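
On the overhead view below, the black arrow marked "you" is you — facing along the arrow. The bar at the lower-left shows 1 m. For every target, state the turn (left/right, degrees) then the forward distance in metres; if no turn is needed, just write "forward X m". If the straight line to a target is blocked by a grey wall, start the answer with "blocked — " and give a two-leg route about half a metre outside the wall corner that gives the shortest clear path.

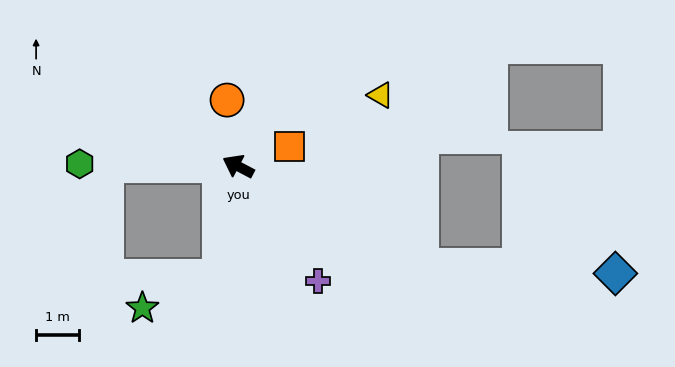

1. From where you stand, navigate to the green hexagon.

turn left 27°, forward 3.7 m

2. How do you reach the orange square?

turn right 132°, forward 1.3 m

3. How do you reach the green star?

blocked — turn left 109°, forward 2.6 m, then turn right 59°, forward 1.9 m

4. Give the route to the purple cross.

turn left 153°, forward 3.2 m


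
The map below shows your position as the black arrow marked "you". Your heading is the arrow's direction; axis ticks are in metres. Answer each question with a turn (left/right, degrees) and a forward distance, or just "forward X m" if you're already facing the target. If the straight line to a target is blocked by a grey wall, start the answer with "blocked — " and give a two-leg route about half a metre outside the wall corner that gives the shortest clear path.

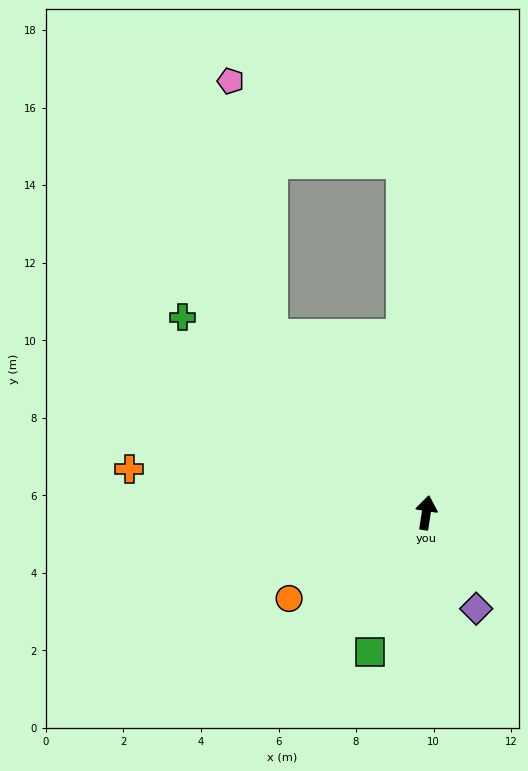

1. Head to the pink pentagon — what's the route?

blocked — turn left 50°, forward 6.1 m, then turn right 32°, forward 6.6 m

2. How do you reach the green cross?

turn left 60°, forward 8.1 m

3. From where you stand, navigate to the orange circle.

turn left 131°, forward 4.2 m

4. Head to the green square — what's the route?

turn left 167°, forward 3.9 m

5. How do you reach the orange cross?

turn left 90°, forward 7.7 m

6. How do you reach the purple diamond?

turn right 144°, forward 2.8 m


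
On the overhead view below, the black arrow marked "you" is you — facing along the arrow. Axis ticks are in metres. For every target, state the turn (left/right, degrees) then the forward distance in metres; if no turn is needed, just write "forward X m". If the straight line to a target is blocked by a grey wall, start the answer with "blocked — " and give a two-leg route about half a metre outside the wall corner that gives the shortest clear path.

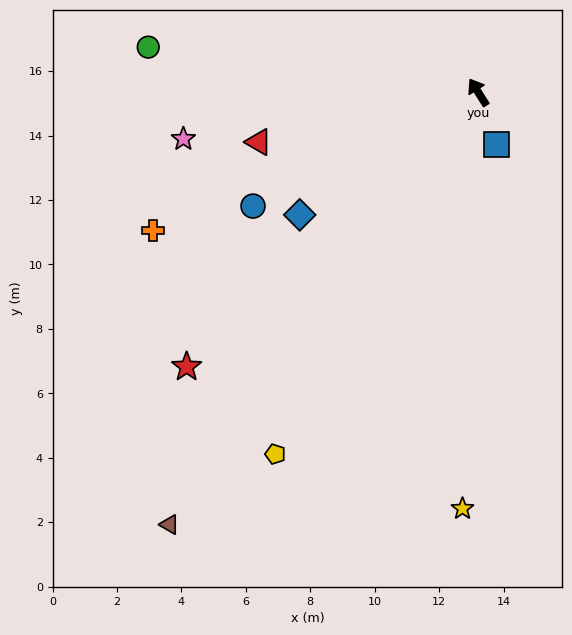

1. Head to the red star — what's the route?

turn left 101°, forward 12.4 m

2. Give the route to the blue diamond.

turn left 92°, forward 6.7 m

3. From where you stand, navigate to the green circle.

turn left 50°, forward 10.3 m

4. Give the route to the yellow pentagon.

turn left 118°, forward 12.9 m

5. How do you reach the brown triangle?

turn left 112°, forward 16.5 m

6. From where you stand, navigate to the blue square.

turn left 167°, forward 1.7 m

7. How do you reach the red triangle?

turn left 71°, forward 7.0 m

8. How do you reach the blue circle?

turn left 85°, forward 7.8 m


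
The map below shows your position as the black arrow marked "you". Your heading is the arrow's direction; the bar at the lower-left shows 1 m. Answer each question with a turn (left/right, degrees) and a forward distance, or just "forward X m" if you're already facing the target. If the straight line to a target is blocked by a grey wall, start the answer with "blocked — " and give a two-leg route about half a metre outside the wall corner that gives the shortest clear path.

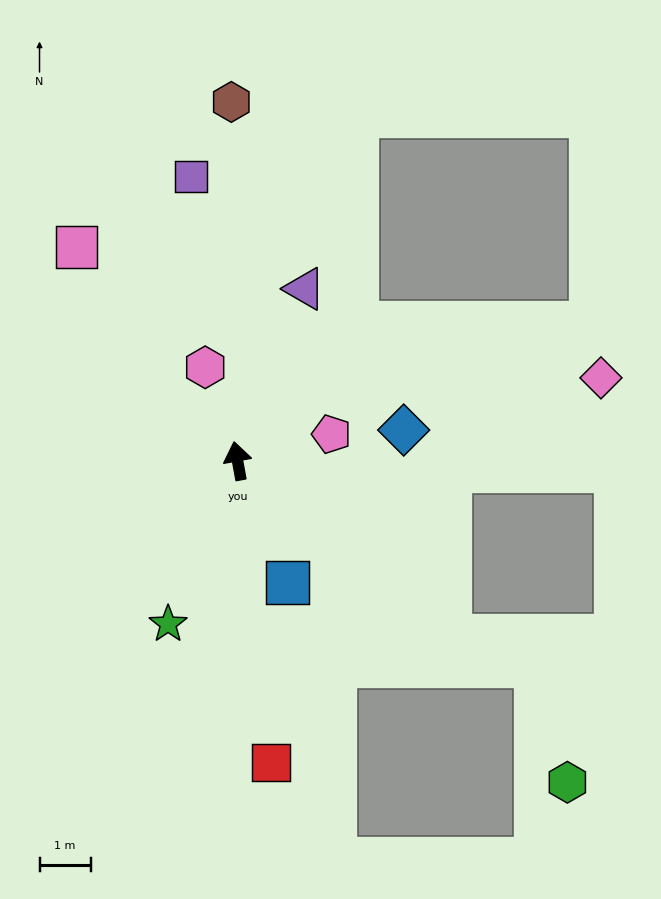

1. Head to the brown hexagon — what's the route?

turn right 9°, forward 7.0 m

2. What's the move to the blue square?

turn right 168°, forward 2.6 m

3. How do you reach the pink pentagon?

turn right 85°, forward 1.9 m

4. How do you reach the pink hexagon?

turn left 9°, forward 1.9 m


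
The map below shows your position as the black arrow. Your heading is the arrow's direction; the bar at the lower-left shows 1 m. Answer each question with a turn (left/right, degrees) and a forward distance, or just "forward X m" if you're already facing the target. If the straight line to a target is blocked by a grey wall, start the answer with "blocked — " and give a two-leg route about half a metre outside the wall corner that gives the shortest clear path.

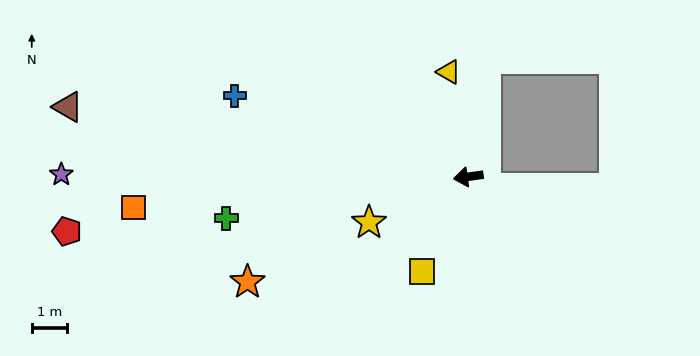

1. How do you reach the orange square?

turn right 3°, forward 9.5 m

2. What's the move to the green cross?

forward 6.9 m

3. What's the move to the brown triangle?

turn right 18°, forward 11.4 m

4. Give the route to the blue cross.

turn right 27°, forward 7.0 m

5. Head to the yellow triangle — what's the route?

turn right 87°, forward 3.0 m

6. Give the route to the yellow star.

turn left 17°, forward 3.1 m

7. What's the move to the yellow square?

turn left 56°, forward 3.0 m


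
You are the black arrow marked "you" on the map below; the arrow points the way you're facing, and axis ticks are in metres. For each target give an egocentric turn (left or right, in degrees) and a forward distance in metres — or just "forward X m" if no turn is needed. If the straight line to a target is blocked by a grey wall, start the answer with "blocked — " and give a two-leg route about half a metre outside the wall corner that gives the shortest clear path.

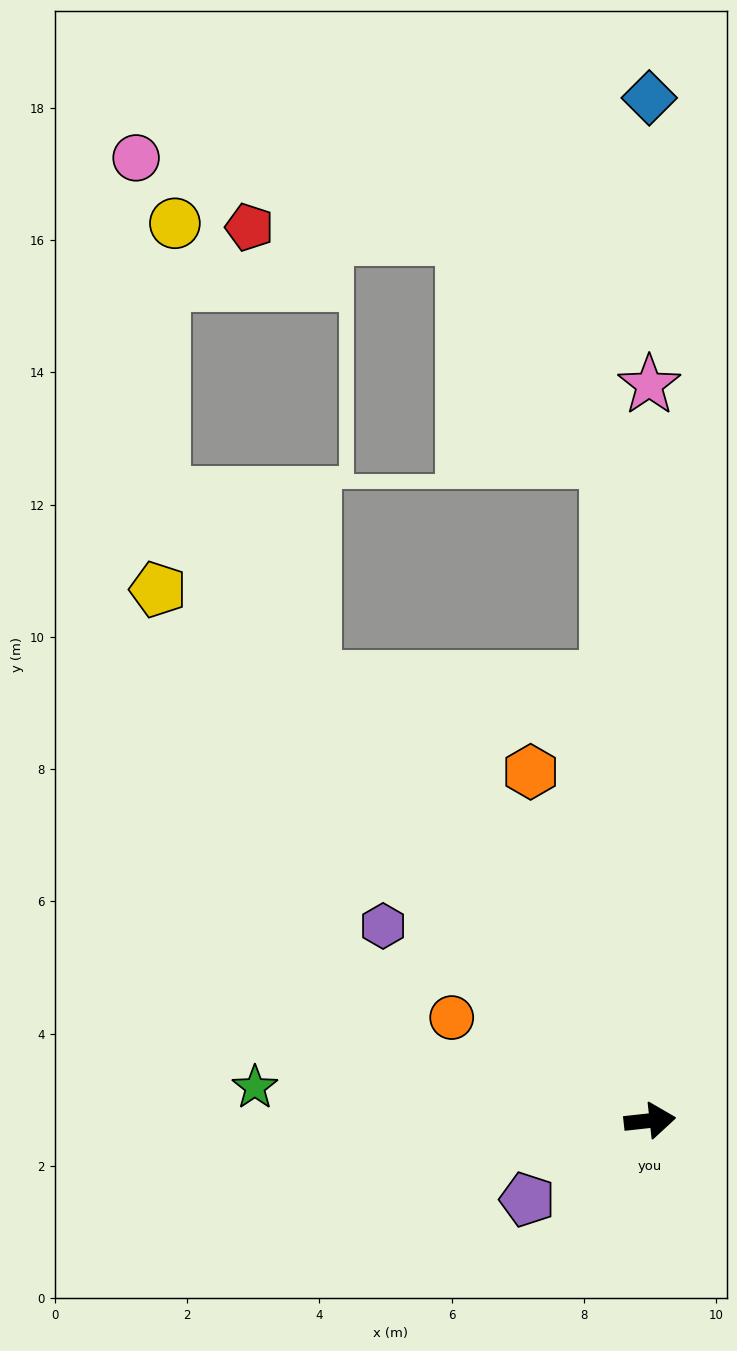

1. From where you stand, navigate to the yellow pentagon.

turn left 127°, forward 10.9 m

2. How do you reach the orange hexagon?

turn left 103°, forward 5.6 m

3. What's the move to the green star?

turn left 169°, forward 6.0 m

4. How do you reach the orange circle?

turn left 146°, forward 3.4 m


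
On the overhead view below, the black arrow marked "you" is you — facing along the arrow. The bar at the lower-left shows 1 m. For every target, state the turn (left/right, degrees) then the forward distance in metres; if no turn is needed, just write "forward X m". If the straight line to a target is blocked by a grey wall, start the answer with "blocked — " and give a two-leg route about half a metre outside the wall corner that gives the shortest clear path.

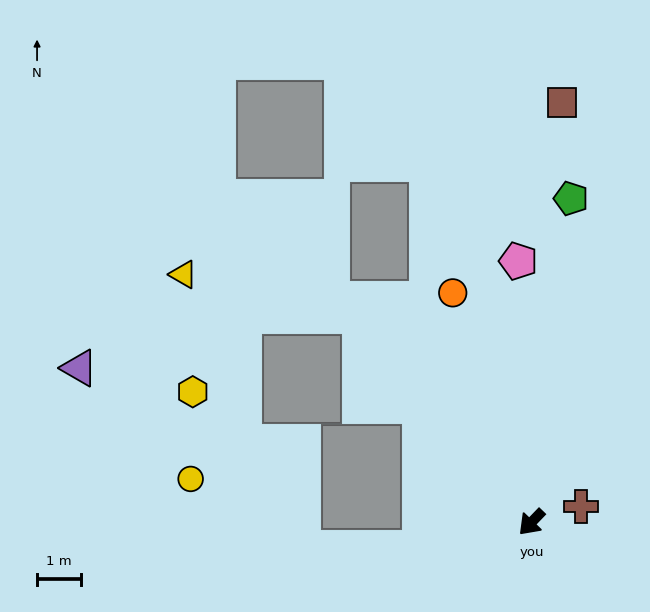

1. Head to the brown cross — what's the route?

turn left 152°, forward 1.2 m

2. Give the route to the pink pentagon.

turn right 133°, forward 5.9 m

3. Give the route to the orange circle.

turn right 117°, forward 5.5 m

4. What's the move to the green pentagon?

turn right 143°, forward 7.4 m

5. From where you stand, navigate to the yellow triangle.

blocked — turn right 97°, forward 6.1 m, then turn left 38°, forward 4.1 m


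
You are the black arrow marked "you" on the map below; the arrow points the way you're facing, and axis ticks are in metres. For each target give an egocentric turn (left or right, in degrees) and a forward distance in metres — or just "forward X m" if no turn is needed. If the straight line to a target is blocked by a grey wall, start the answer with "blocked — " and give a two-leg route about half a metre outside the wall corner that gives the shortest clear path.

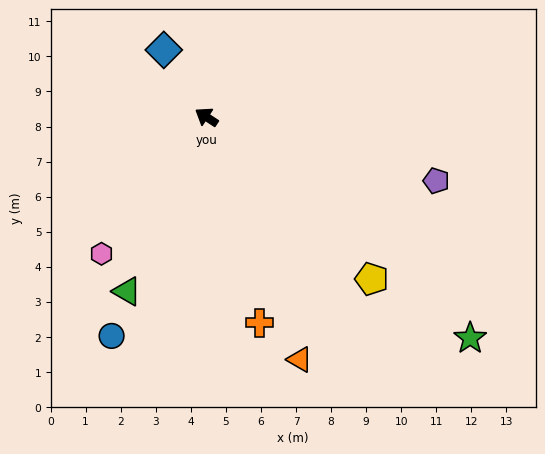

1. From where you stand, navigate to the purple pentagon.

turn right 162°, forward 6.8 m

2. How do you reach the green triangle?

turn left 99°, forward 5.5 m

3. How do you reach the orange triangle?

turn left 144°, forward 7.4 m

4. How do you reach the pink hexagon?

turn left 86°, forward 4.9 m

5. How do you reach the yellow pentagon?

turn left 169°, forward 6.6 m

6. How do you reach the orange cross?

turn left 138°, forward 6.1 m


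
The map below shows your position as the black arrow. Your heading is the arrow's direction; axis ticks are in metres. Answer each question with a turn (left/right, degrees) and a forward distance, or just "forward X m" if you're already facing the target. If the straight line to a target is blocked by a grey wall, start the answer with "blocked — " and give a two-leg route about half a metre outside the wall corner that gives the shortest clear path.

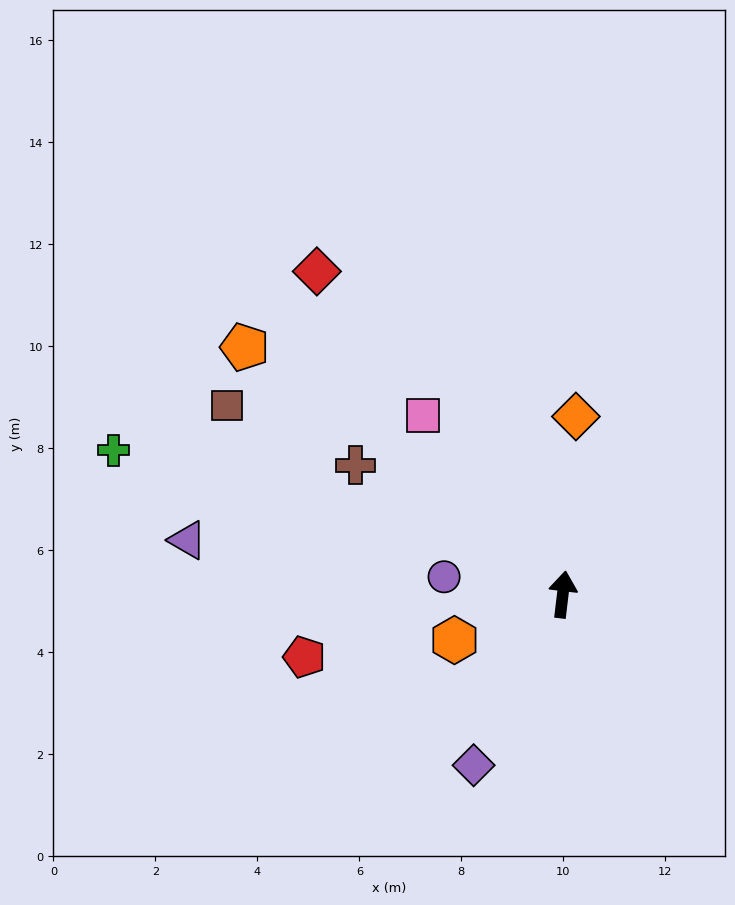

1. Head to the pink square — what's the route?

turn left 45°, forward 4.5 m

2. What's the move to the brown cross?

turn left 65°, forward 4.8 m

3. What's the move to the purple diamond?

turn left 159°, forward 3.8 m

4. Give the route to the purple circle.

turn left 88°, forward 2.4 m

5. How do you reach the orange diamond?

turn left 3°, forward 3.5 m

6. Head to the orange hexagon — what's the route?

turn left 120°, forward 2.3 m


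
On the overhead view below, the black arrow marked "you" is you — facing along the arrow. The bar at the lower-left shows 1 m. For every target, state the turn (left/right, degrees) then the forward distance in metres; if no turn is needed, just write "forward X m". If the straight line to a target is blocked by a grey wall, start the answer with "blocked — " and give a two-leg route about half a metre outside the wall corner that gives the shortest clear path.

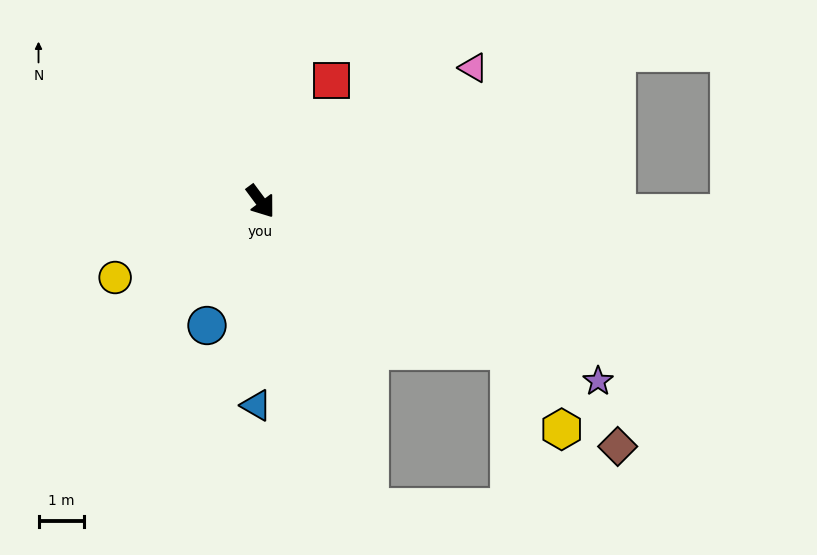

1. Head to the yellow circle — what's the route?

turn right 99°, forward 3.6 m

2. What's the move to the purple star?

turn left 25°, forward 8.4 m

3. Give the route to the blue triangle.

turn right 38°, forward 4.5 m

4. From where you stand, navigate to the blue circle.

turn right 60°, forward 3.0 m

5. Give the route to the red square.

turn left 113°, forward 3.1 m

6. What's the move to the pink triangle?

turn left 86°, forward 5.5 m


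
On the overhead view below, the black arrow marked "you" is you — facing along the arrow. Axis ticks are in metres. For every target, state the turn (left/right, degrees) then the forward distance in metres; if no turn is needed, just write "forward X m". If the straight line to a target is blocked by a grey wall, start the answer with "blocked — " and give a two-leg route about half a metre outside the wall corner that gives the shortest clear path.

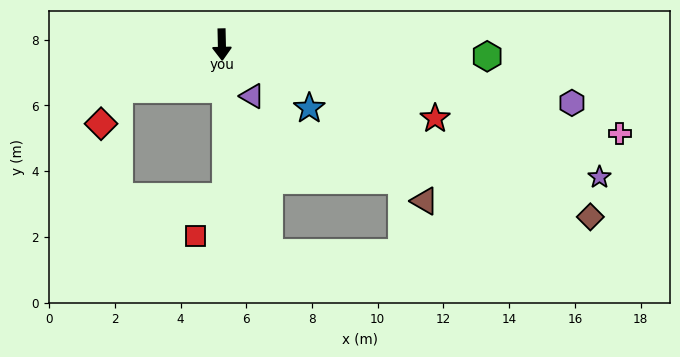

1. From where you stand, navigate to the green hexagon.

turn left 86°, forward 8.1 m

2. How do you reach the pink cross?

turn left 76°, forward 12.4 m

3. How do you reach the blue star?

turn left 53°, forward 3.3 m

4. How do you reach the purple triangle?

turn left 29°, forward 1.8 m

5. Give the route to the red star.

turn left 70°, forward 6.9 m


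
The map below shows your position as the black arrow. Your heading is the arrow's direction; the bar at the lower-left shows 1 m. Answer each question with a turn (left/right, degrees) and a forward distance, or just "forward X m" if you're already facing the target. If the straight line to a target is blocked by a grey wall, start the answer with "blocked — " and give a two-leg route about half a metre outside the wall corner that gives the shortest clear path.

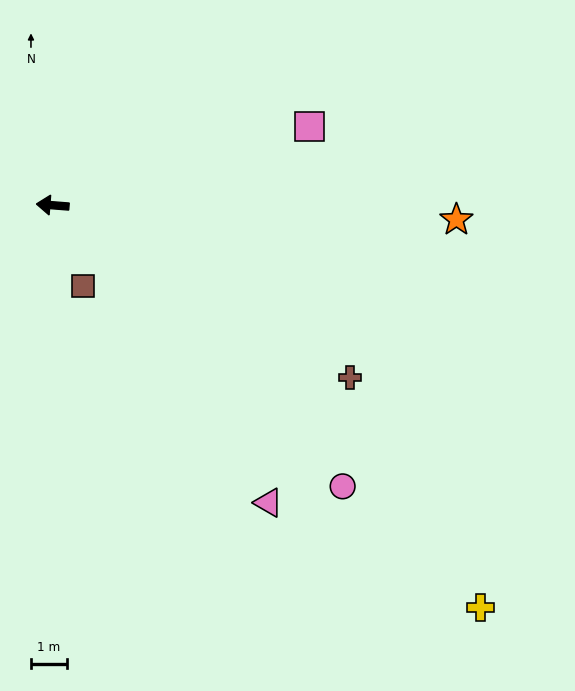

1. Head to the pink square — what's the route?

turn right 158°, forward 7.6 m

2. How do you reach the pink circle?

turn left 140°, forward 11.4 m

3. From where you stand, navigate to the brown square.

turn left 115°, forward 2.4 m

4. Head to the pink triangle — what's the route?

turn left 130°, forward 10.3 m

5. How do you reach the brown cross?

turn left 154°, forward 9.7 m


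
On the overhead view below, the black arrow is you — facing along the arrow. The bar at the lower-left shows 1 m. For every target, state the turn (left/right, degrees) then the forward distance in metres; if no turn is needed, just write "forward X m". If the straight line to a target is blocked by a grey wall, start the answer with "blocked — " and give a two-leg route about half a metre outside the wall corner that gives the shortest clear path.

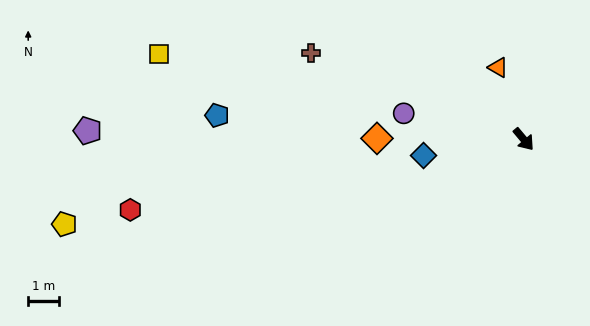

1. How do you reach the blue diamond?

turn right 121°, forward 3.3 m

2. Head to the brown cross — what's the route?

turn right 152°, forward 7.4 m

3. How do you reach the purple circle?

turn right 142°, forward 4.0 m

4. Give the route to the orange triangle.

turn left 160°, forward 2.5 m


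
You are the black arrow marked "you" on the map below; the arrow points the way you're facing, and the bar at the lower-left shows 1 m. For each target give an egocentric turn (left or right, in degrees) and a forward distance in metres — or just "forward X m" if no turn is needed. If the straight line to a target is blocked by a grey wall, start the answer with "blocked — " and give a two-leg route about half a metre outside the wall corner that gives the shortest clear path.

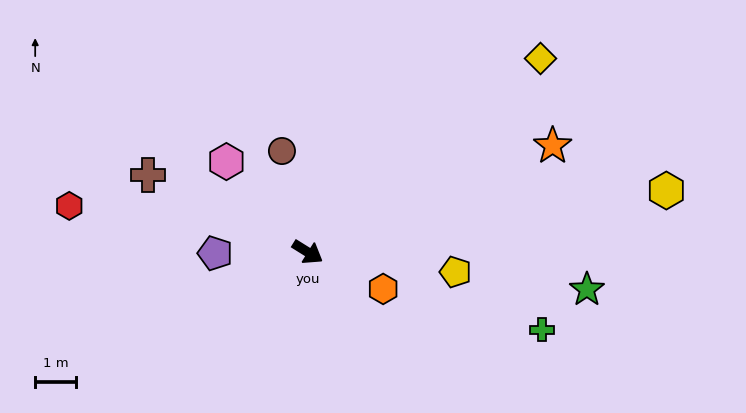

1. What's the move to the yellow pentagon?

turn left 24°, forward 3.6 m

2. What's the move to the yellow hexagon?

turn left 42°, forward 8.9 m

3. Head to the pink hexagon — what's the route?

turn left 164°, forward 3.0 m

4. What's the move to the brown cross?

turn right 174°, forward 4.3 m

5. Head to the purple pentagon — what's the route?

turn right 147°, forward 2.3 m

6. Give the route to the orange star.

turn left 55°, forward 6.5 m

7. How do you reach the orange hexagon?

turn left 6°, forward 2.0 m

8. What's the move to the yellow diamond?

turn left 72°, forward 7.4 m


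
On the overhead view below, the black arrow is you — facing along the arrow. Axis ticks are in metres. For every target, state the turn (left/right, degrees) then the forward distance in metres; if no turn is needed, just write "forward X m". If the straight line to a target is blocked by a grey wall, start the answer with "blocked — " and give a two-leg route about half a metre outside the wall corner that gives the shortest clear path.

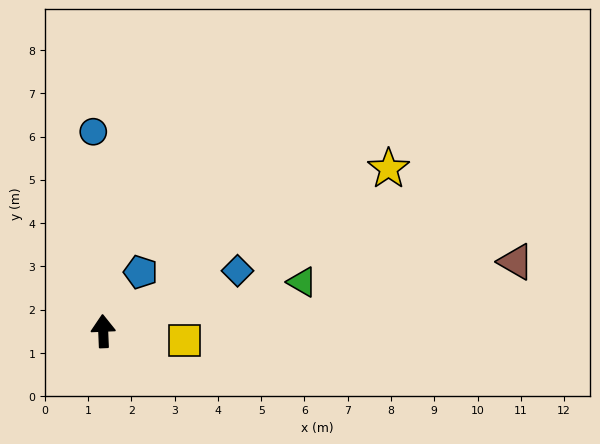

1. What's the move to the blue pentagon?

turn right 35°, forward 1.6 m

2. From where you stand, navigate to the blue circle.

forward 4.6 m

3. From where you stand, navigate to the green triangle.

turn right 79°, forward 4.7 m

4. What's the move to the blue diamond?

turn right 68°, forward 3.4 m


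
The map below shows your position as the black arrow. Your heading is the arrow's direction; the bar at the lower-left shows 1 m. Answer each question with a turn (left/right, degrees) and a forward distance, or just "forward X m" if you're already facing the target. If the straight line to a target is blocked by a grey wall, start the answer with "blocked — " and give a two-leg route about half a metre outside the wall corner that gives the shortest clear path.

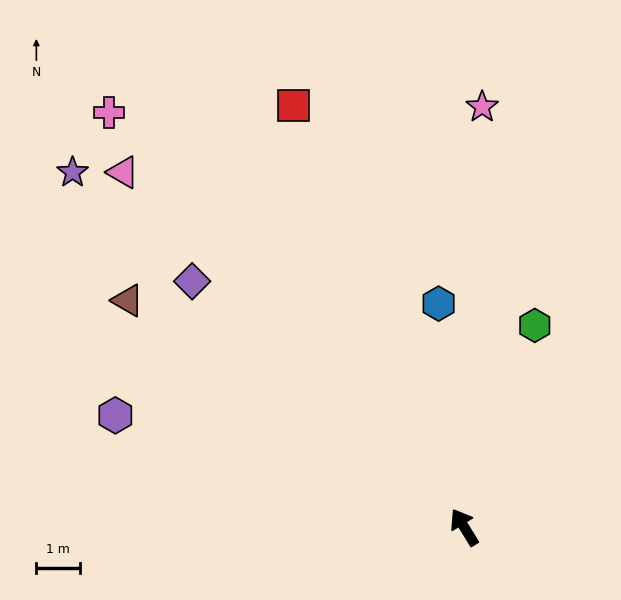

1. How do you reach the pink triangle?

turn left 12°, forward 11.2 m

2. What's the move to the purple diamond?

turn left 16°, forward 8.3 m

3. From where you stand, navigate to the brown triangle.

turn left 24°, forward 9.2 m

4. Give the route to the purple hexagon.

turn left 41°, forward 8.3 m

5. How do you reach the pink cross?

turn left 9°, forward 12.4 m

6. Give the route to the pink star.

turn right 34°, forward 9.5 m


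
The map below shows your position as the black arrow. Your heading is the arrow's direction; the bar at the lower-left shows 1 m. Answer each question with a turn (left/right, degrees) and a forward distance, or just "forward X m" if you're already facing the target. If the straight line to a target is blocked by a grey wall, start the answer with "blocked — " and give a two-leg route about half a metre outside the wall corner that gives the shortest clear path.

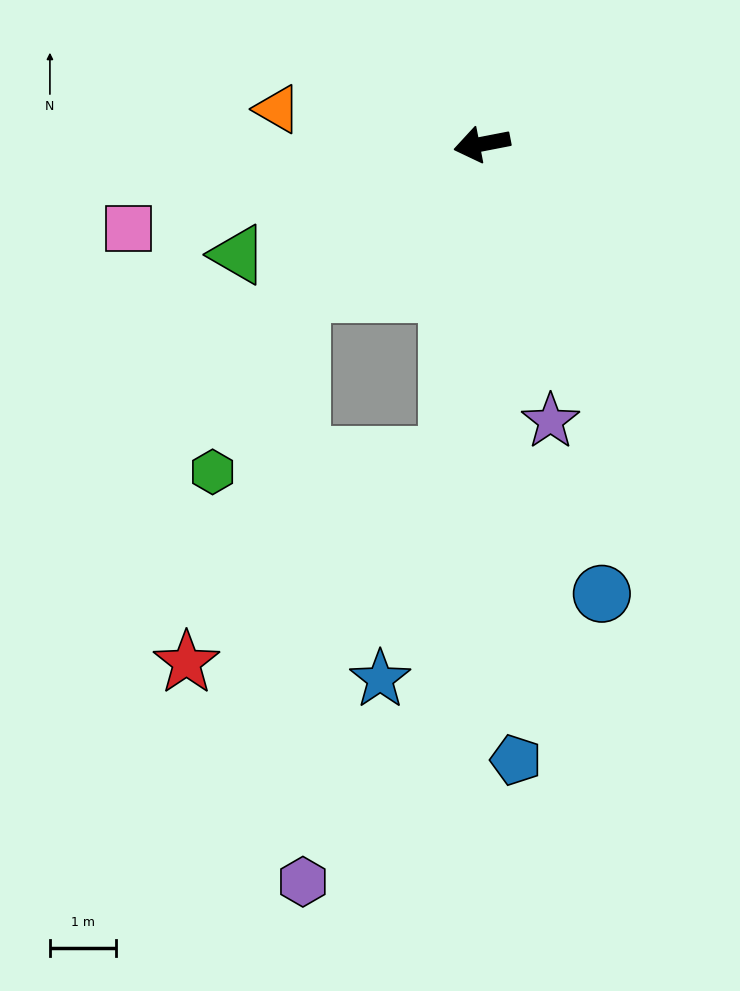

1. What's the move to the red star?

blocked — turn left 73°, forward 4.7 m, then turn right 45°, forward 5.0 m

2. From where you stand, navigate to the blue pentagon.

turn left 82°, forward 9.3 m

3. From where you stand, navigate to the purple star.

turn left 93°, forward 4.3 m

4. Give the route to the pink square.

turn left 2°, forward 5.5 m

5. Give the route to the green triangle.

turn left 13°, forward 4.0 m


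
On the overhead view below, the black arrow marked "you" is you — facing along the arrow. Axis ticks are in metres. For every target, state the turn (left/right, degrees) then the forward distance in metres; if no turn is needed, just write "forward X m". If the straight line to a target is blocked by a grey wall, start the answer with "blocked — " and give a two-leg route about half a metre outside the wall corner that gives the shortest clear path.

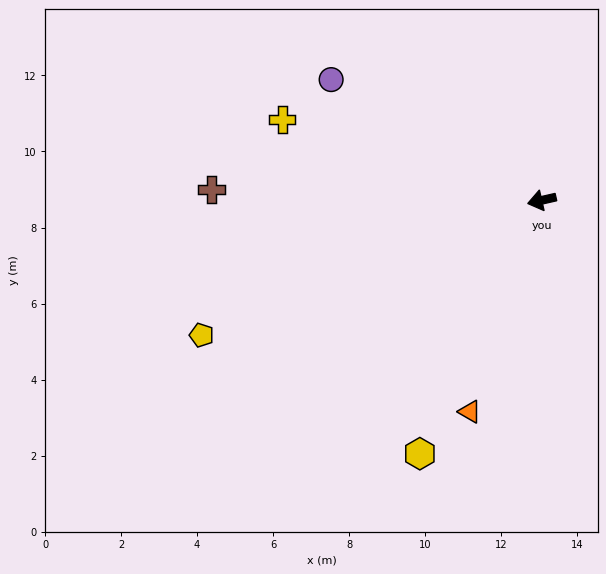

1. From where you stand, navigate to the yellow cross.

turn right 30°, forward 7.2 m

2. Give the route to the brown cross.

turn right 15°, forward 8.7 m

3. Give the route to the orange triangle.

turn left 58°, forward 5.9 m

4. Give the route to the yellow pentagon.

turn left 9°, forward 9.6 m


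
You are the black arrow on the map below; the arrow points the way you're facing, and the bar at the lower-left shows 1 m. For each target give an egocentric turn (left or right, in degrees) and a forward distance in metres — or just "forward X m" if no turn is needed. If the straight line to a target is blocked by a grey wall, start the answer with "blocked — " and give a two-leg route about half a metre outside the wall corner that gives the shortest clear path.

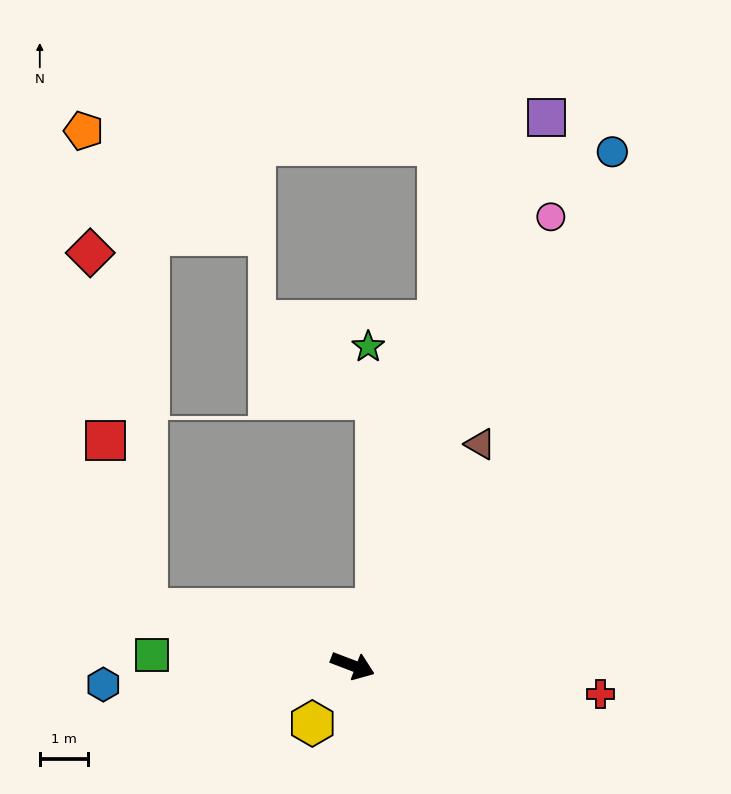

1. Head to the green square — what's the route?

turn right 162°, forward 4.1 m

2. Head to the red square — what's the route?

blocked — turn right 175°, forward 4.4 m, then turn right 60°, forward 3.6 m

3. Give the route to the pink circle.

turn left 87°, forward 10.1 m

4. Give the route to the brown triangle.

turn left 81°, forward 5.3 m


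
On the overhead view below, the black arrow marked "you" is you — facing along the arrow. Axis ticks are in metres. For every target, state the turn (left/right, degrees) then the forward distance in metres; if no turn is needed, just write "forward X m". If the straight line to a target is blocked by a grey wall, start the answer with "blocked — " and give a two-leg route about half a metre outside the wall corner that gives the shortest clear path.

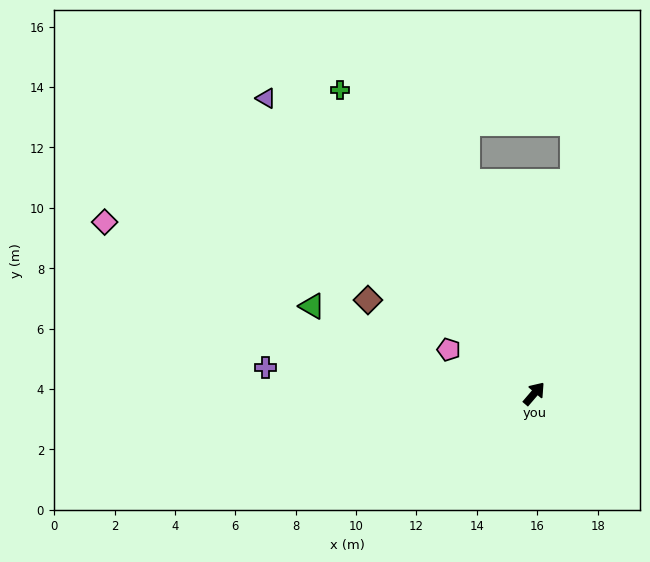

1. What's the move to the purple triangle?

turn left 83°, forward 13.2 m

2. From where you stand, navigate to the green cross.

turn left 73°, forward 11.9 m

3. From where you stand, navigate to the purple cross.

turn left 125°, forward 8.9 m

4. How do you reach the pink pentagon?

turn left 103°, forward 3.2 m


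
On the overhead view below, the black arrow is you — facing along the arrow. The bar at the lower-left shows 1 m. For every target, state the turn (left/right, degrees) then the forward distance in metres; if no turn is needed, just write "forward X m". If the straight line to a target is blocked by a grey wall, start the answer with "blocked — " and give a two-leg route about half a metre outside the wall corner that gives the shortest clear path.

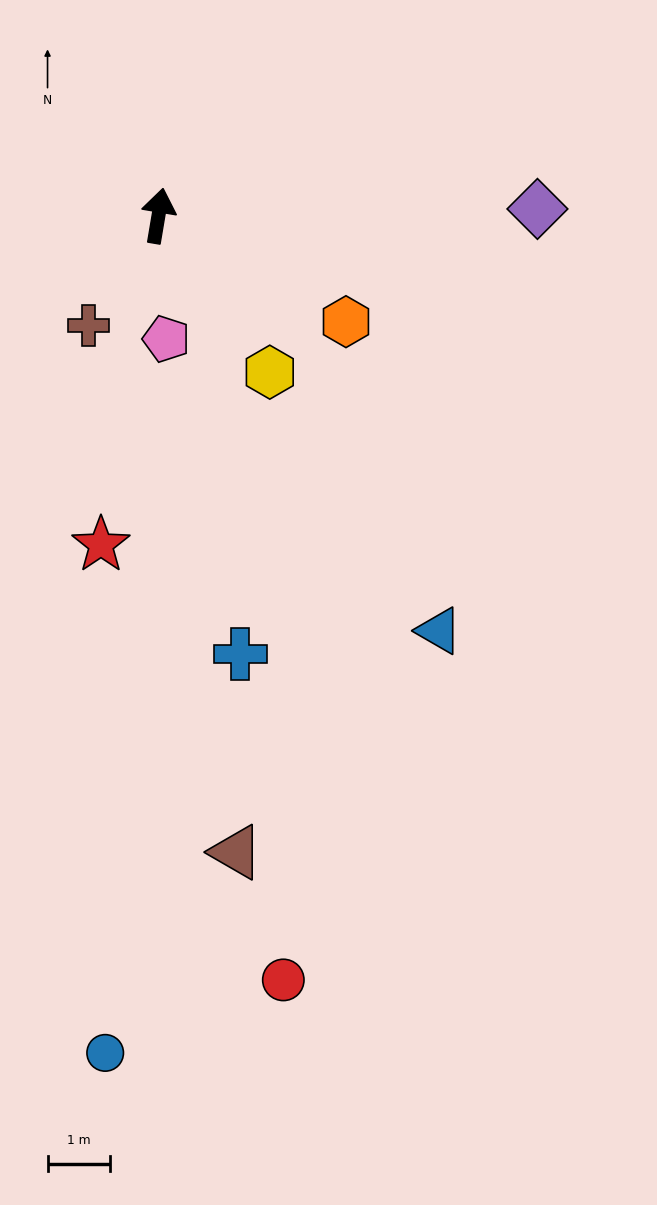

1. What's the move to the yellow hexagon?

turn right 135°, forward 3.1 m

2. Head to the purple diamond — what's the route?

turn right 79°, forward 6.0 m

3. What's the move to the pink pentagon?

turn right 167°, forward 2.0 m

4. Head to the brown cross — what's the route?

turn left 157°, forward 2.1 m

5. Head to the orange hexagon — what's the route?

turn right 110°, forward 3.4 m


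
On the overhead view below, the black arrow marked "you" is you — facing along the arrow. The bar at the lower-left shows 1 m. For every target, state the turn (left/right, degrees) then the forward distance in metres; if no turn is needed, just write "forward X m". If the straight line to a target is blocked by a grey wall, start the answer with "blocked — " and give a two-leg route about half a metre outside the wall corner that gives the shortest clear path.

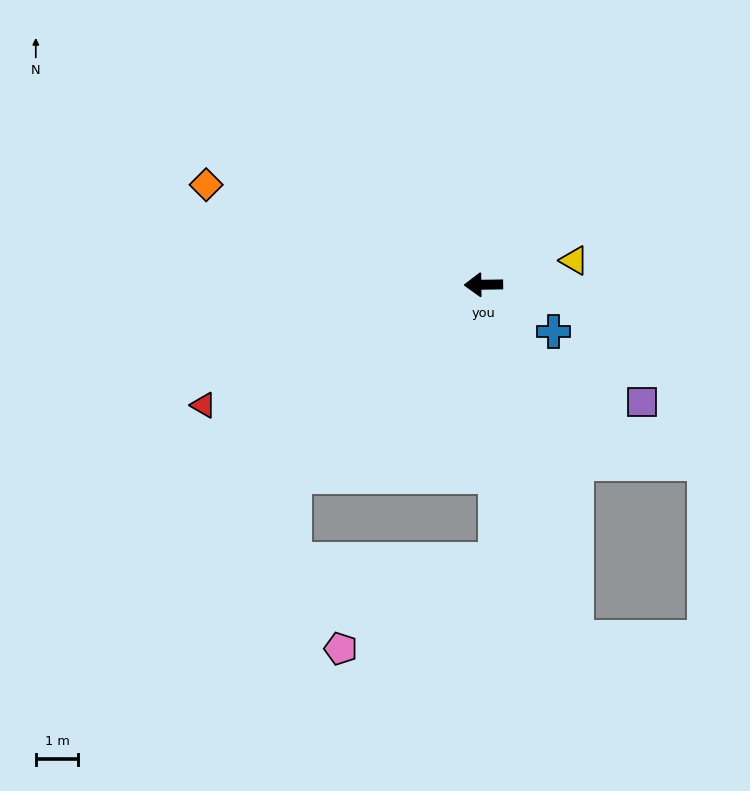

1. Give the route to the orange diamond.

turn right 21°, forward 6.9 m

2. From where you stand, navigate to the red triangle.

turn left 22°, forward 7.2 m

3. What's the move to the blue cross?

turn left 145°, forward 2.0 m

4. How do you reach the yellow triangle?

turn right 166°, forward 2.2 m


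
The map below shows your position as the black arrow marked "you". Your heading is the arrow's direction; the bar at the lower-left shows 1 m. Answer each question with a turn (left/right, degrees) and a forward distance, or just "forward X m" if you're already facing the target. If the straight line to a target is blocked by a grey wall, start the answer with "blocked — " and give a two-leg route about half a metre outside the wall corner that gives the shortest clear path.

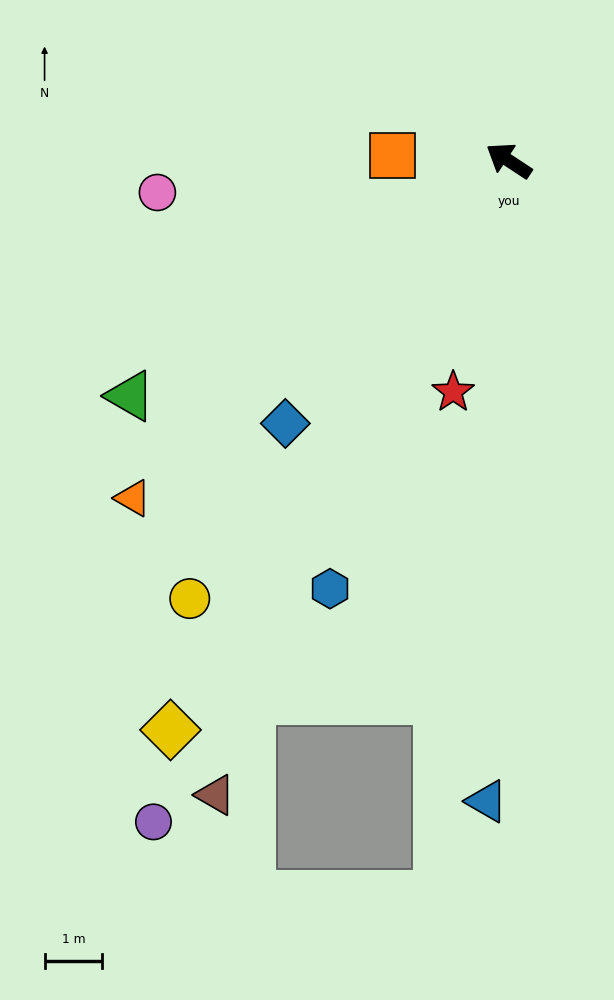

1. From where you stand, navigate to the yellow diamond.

turn left 93°, forward 11.4 m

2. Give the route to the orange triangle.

turn left 75°, forward 8.7 m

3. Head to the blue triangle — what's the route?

turn left 121°, forward 11.1 m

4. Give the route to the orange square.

turn left 31°, forward 2.0 m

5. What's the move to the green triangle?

turn left 65°, forward 7.7 m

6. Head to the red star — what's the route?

turn left 110°, forward 4.1 m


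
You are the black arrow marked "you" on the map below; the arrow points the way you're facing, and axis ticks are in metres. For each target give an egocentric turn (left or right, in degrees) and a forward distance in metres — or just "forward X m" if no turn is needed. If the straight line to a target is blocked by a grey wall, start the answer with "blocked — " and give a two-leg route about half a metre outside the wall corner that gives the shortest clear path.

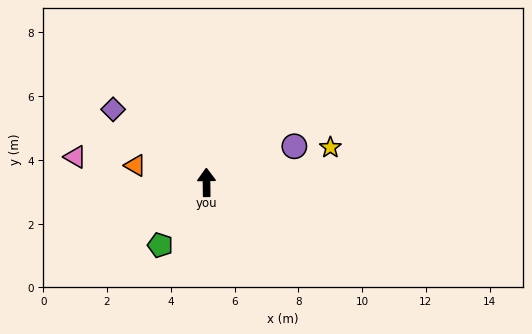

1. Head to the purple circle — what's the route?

turn right 68°, forward 3.0 m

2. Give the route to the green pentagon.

turn left 143°, forward 2.4 m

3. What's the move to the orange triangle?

turn left 76°, forward 2.3 m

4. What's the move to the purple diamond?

turn left 51°, forward 3.7 m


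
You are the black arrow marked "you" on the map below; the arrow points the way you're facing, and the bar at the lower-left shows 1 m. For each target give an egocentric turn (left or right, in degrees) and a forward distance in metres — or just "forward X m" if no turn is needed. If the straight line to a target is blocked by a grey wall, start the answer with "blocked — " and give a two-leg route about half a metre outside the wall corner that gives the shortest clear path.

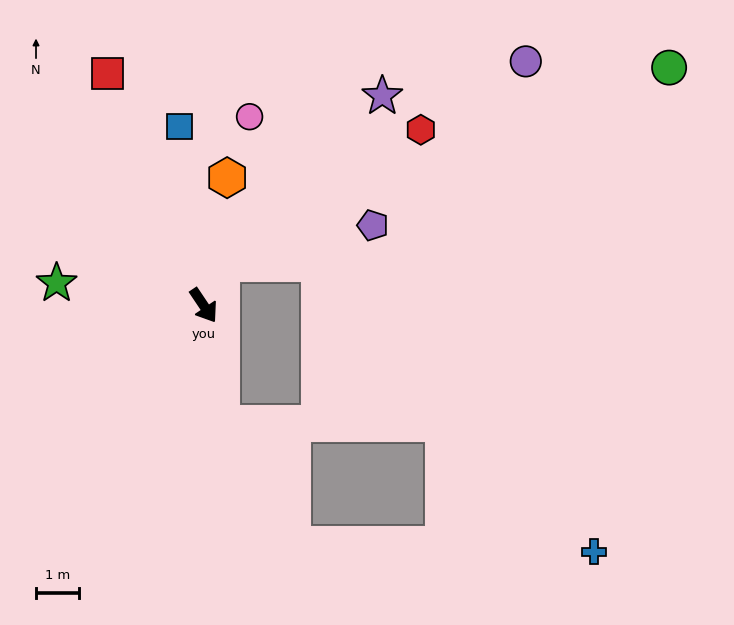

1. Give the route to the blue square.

turn left 154°, forward 4.2 m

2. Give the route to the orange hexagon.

turn left 136°, forward 3.0 m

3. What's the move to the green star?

turn right 133°, forward 3.5 m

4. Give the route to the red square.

turn left 169°, forward 5.9 m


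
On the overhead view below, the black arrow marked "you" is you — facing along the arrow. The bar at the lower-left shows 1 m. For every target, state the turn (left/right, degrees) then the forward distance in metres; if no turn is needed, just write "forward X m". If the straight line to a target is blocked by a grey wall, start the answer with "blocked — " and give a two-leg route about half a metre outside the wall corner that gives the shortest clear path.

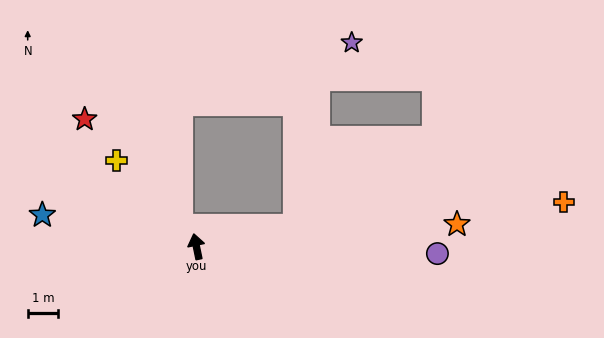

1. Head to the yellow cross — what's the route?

turn left 31°, forward 3.8 m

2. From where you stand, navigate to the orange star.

turn right 97°, forward 8.5 m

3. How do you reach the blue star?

turn left 67°, forward 5.1 m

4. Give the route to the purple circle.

turn right 103°, forward 7.9 m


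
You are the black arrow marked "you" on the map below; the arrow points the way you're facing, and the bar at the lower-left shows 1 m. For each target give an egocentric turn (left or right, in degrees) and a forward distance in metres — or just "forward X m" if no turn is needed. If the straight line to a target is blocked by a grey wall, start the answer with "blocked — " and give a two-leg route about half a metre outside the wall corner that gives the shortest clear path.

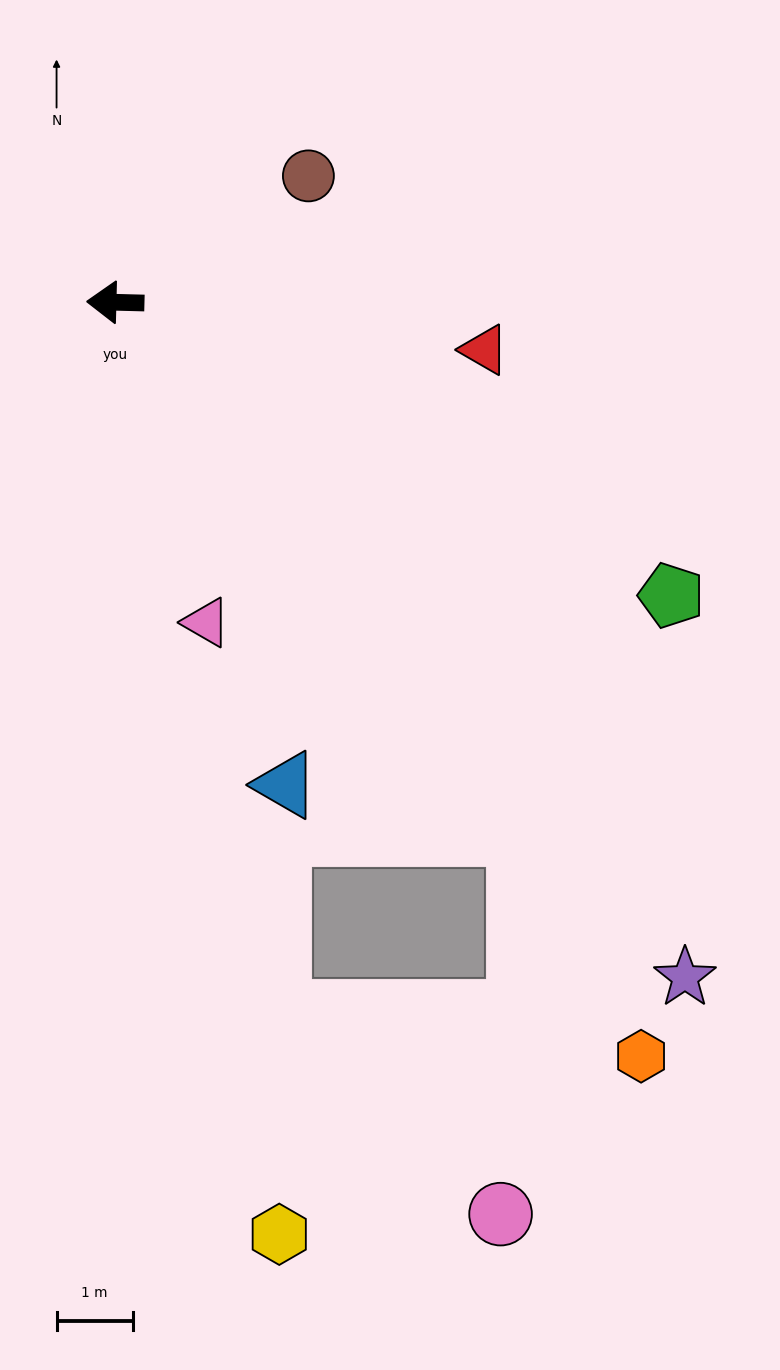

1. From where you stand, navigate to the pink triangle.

turn left 107°, forward 4.4 m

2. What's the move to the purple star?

turn left 132°, forward 11.6 m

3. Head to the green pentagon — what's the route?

turn left 154°, forward 8.3 m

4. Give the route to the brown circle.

turn right 145°, forward 3.0 m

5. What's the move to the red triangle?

turn left 174°, forward 4.9 m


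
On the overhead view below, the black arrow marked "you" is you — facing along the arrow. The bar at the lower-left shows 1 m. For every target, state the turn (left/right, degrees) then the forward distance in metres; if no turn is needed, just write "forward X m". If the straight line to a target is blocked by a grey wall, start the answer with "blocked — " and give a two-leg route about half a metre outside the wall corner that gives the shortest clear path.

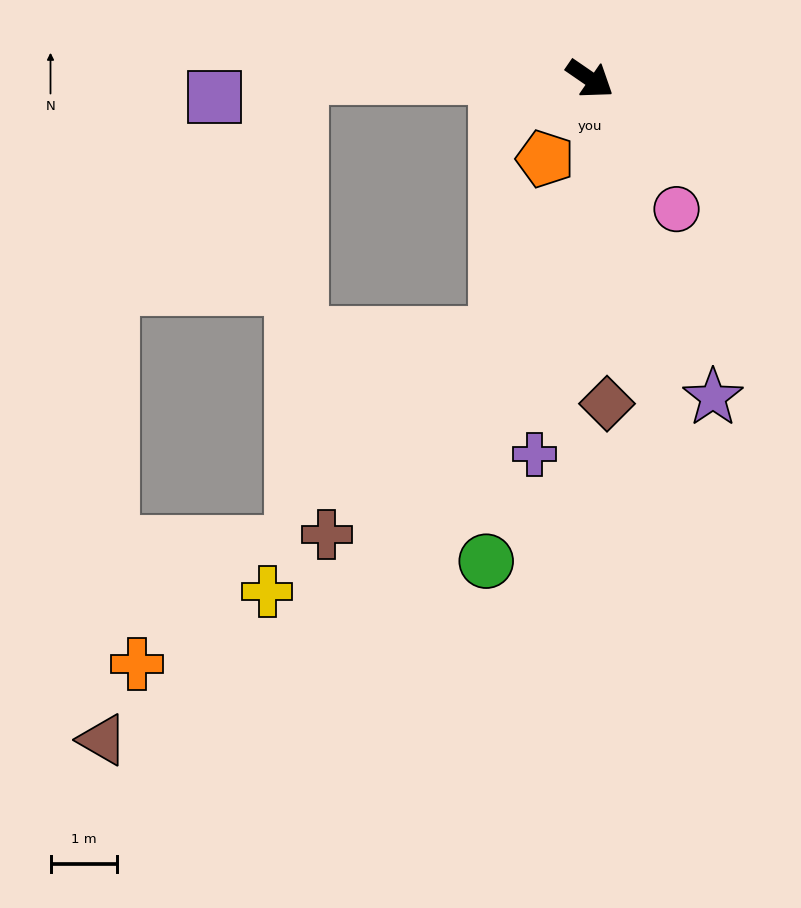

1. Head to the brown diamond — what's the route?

turn right 52°, forward 4.9 m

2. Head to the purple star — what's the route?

turn right 34°, forward 5.1 m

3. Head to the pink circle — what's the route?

turn right 22°, forward 2.4 m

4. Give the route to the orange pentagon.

turn right 85°, forward 1.4 m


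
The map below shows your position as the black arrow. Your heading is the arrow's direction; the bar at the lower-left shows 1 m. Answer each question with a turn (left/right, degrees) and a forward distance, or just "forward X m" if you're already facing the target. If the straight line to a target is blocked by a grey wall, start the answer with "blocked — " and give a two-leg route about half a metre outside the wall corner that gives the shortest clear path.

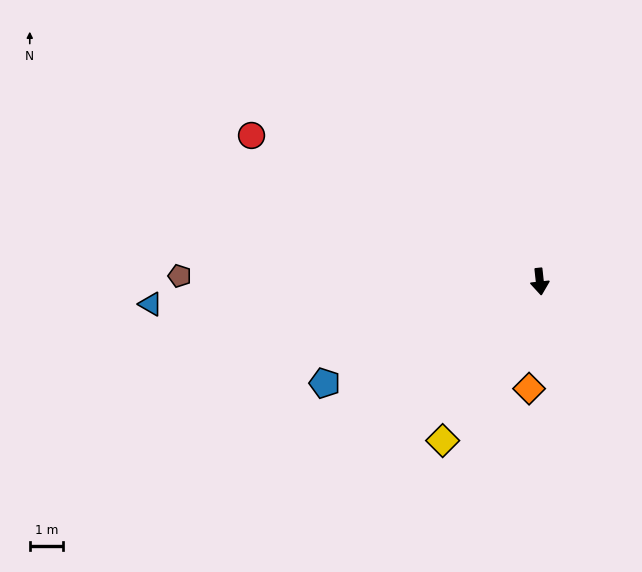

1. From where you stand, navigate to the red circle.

turn right 123°, forward 9.7 m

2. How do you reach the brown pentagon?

turn right 97°, forward 10.8 m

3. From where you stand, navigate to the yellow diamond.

turn right 38°, forward 5.6 m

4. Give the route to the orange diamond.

turn right 12°, forward 3.2 m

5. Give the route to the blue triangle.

turn right 93°, forward 11.6 m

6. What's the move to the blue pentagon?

turn right 71°, forward 7.1 m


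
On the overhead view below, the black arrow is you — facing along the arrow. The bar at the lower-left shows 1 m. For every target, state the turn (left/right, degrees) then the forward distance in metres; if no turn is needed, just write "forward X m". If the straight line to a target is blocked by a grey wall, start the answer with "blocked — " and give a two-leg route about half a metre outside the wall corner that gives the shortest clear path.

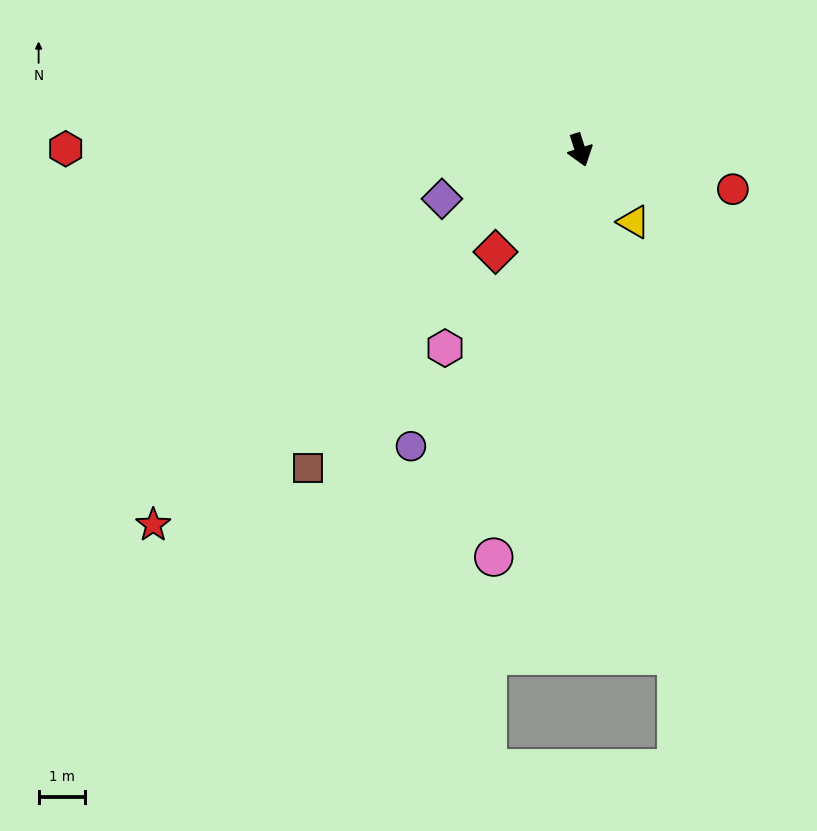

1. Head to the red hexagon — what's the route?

turn right 108°, forward 11.1 m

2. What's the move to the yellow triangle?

turn left 19°, forward 1.9 m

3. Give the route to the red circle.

turn left 58°, forward 3.4 m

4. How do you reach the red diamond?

turn right 57°, forward 2.9 m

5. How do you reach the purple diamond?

turn right 88°, forward 3.2 m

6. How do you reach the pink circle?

turn right 30°, forward 9.0 m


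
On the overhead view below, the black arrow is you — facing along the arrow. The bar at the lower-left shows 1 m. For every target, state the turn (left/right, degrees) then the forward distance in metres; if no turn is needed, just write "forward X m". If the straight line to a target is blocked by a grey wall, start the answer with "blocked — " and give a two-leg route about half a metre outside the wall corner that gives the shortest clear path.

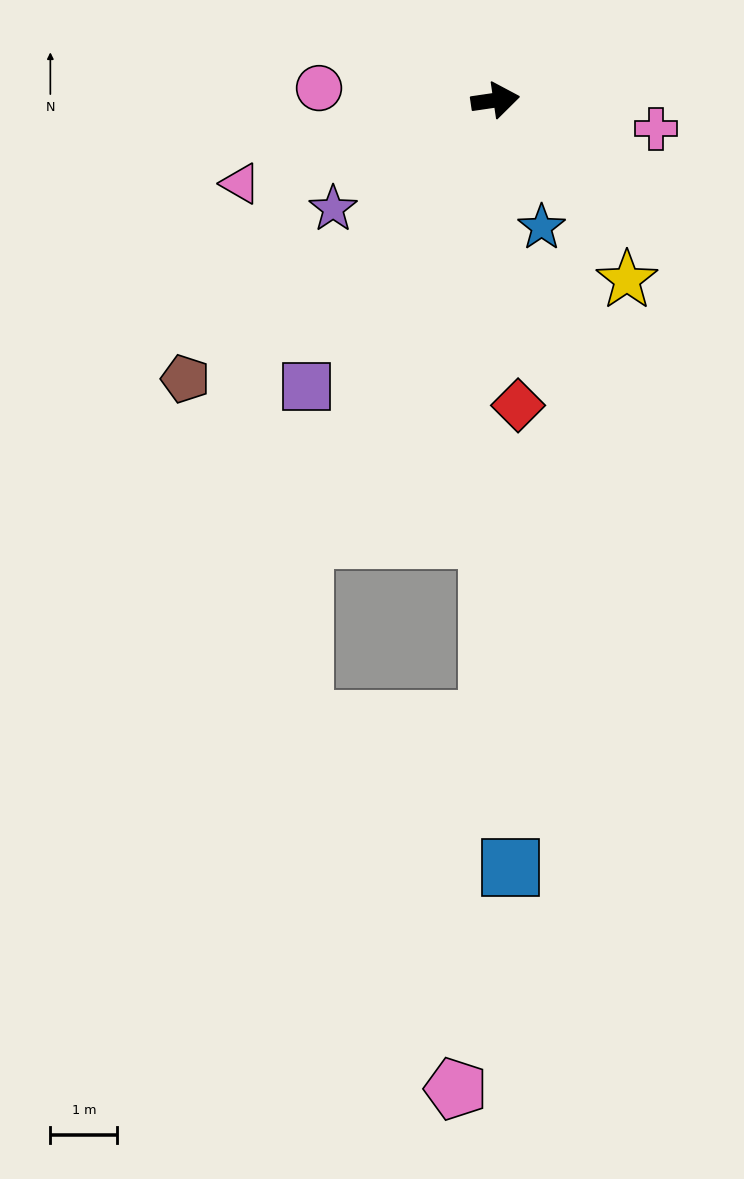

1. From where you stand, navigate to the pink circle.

turn left 168°, forward 2.6 m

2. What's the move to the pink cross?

turn right 18°, forward 2.4 m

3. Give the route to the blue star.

turn right 78°, forward 2.0 m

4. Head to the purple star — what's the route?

turn right 155°, forward 2.9 m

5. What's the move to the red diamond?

turn right 94°, forward 4.6 m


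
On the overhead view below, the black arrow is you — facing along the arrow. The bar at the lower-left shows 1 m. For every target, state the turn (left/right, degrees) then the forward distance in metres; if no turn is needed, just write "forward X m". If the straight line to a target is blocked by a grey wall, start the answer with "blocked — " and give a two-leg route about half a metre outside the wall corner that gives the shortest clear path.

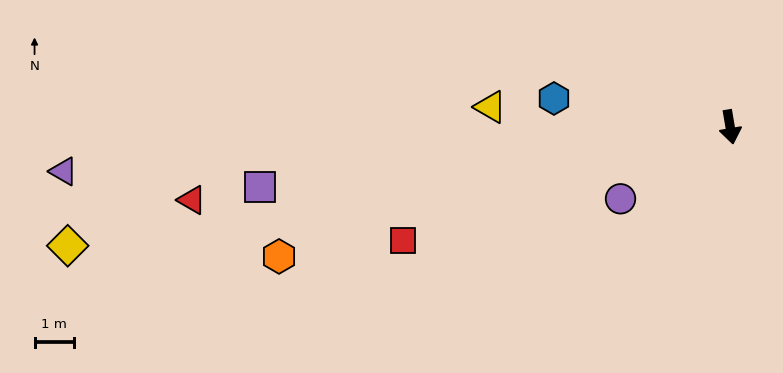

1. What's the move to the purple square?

turn right 92°, forward 11.9 m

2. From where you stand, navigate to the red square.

turn right 80°, forward 8.7 m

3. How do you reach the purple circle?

turn right 66°, forward 3.3 m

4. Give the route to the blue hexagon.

turn right 109°, forward 4.5 m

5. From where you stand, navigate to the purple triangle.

turn right 96°, forward 16.8 m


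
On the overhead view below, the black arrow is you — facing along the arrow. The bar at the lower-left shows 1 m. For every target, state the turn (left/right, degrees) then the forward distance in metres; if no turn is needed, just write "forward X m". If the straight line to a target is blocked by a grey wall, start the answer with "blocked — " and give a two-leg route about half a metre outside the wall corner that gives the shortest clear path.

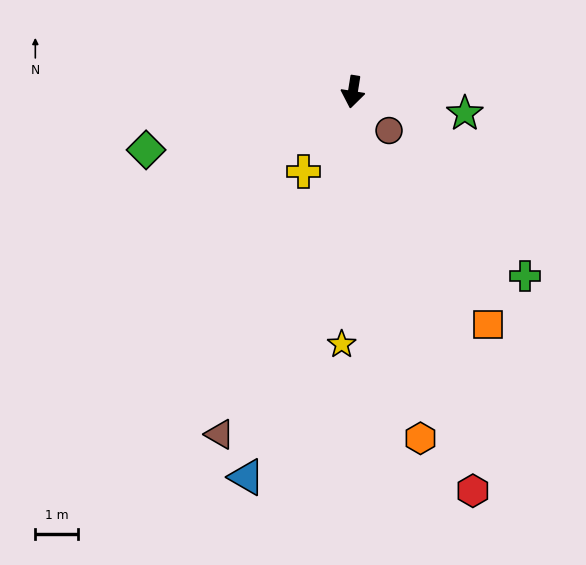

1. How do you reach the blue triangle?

turn right 6°, forward 9.4 m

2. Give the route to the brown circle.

turn left 52°, forward 1.2 m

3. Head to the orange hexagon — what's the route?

turn left 20°, forward 8.3 m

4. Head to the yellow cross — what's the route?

turn right 23°, forward 2.2 m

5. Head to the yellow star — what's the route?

turn left 7°, forward 5.9 m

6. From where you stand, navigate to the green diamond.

turn right 65°, forward 5.0 m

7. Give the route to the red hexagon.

turn left 26°, forward 9.8 m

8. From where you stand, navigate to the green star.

turn left 88°, forward 2.7 m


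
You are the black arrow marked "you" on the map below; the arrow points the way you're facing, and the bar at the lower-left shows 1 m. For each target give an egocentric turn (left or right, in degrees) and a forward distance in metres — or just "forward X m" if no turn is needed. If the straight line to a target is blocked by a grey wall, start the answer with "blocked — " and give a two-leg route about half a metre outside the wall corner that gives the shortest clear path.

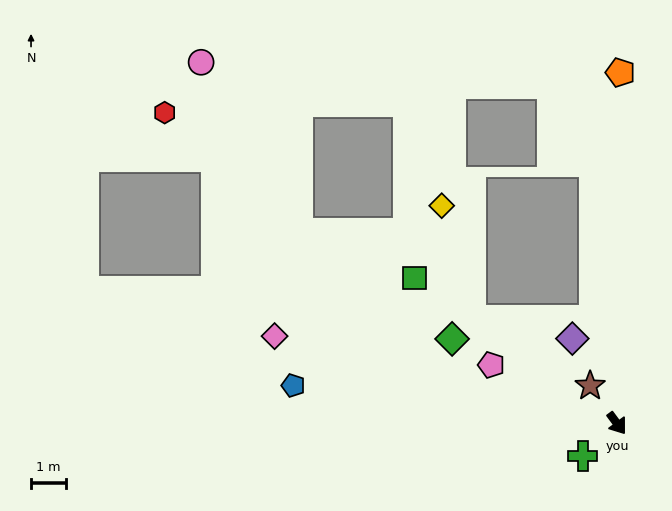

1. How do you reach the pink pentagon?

turn right 151°, forward 4.0 m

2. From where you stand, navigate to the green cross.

turn right 83°, forward 1.4 m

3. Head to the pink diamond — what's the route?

turn right 141°, forward 10.2 m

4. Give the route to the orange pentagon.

turn left 143°, forward 10.1 m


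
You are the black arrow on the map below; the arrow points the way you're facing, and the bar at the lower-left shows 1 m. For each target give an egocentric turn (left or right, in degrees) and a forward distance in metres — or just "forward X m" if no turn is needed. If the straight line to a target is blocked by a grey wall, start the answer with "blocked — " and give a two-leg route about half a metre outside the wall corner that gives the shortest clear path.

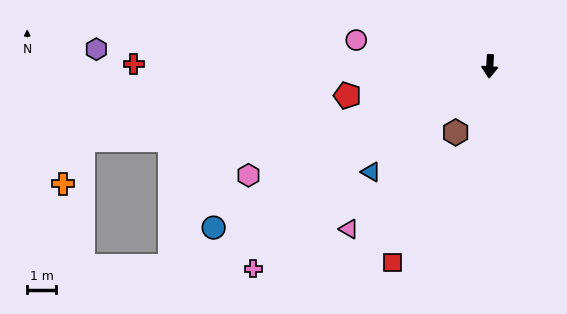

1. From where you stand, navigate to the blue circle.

turn right 56°, forward 11.1 m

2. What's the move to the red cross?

turn right 87°, forward 12.4 m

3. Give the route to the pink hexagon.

turn right 62°, forward 9.2 m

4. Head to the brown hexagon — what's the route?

turn right 24°, forward 2.6 m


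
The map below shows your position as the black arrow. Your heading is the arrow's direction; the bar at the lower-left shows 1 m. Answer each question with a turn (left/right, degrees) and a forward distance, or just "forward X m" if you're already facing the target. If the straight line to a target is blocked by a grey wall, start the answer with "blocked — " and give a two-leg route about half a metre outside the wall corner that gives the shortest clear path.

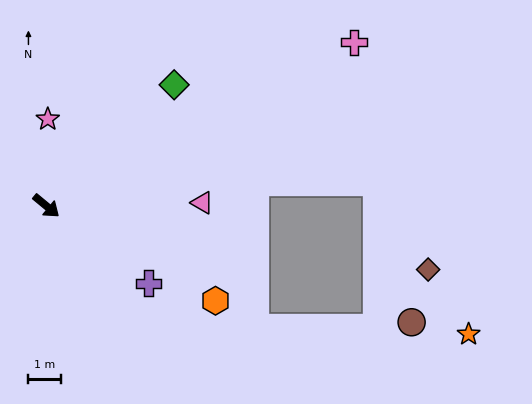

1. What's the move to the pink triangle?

turn left 41°, forward 4.8 m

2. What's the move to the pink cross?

turn left 68°, forward 10.7 m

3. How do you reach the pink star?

turn left 129°, forward 2.7 m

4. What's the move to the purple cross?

turn left 3°, forward 3.9 m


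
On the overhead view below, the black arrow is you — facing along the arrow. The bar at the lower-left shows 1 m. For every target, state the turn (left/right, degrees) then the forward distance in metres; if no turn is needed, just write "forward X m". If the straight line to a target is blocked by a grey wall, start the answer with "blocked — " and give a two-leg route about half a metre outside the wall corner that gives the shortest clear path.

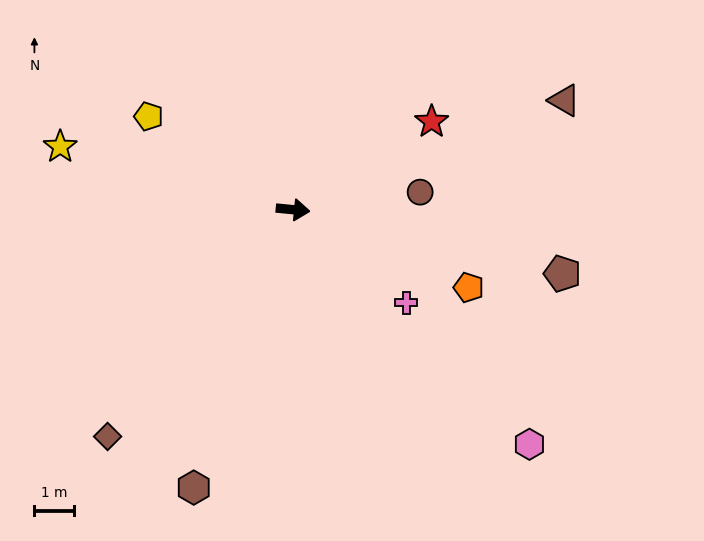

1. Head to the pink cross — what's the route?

turn right 34°, forward 3.7 m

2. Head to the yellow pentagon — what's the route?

turn left 153°, forward 4.4 m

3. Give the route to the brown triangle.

turn left 28°, forward 7.5 m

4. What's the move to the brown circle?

turn left 13°, forward 3.3 m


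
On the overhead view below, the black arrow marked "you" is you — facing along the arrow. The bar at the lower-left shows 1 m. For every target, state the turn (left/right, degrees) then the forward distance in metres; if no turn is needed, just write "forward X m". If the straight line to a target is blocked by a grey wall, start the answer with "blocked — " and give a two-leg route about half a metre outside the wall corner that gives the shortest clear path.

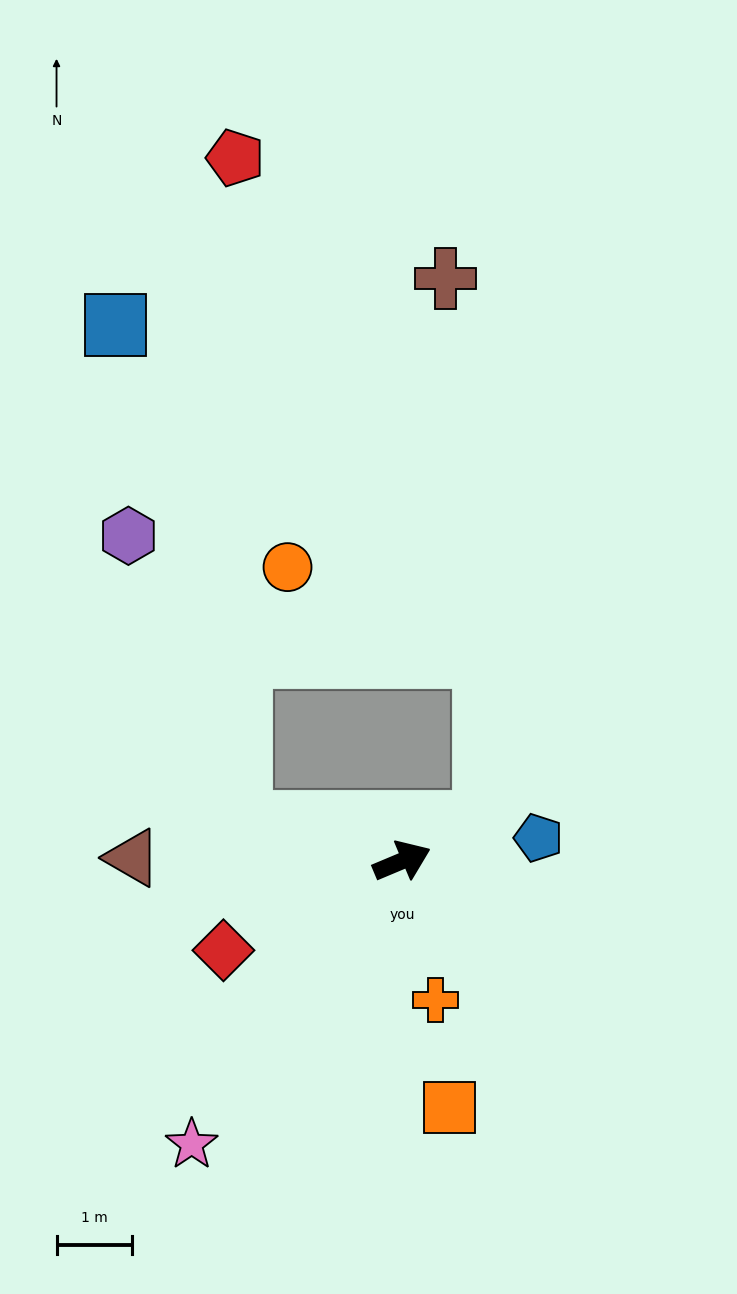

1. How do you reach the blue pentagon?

turn right 13°, forward 1.8 m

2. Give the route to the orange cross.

turn right 99°, forward 1.9 m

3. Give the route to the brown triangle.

turn left 157°, forward 3.6 m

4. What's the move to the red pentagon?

blocked — turn left 144°, forward 2.2 m, then turn right 76°, forward 8.8 m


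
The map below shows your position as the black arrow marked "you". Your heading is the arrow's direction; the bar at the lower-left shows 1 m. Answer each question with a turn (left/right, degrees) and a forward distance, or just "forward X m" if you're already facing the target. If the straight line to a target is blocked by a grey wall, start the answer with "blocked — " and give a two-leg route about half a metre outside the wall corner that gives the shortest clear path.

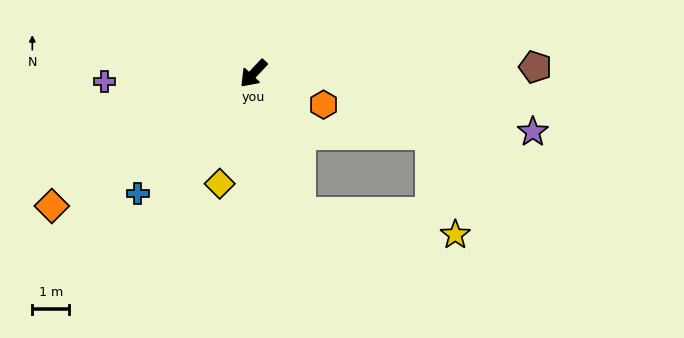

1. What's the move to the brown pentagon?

turn left 135°, forward 7.6 m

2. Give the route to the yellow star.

blocked — turn left 62°, forward 4.0 m, then turn left 63°, forward 4.2 m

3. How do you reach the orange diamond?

turn right 13°, forward 6.5 m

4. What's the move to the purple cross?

turn right 44°, forward 4.0 m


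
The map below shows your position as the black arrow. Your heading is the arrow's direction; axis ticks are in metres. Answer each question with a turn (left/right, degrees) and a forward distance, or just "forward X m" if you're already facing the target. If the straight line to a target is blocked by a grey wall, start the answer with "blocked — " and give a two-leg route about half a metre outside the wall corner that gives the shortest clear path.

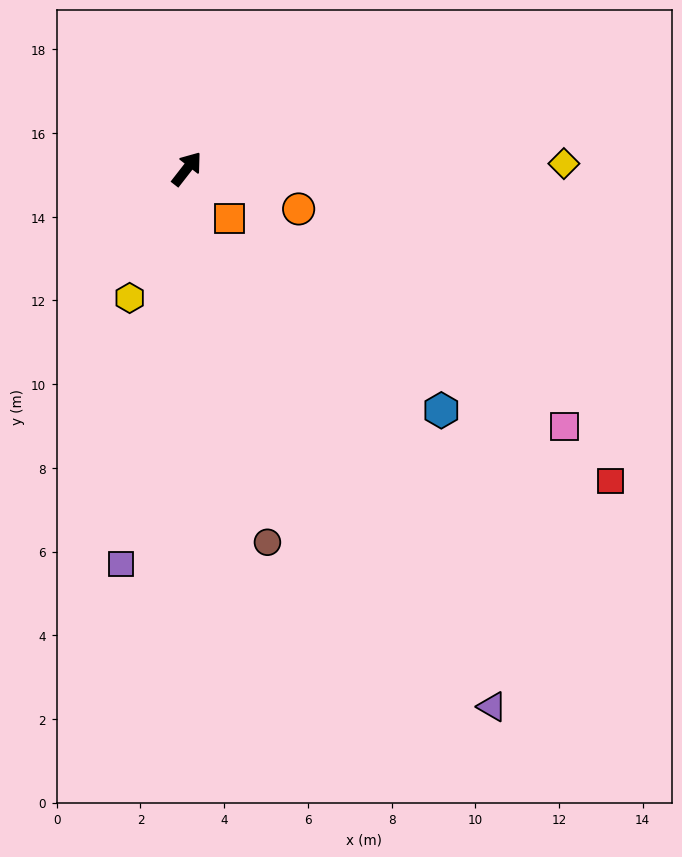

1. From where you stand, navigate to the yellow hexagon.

turn right 166°, forward 3.4 m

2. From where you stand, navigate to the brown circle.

turn right 130°, forward 9.1 m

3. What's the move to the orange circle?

turn right 72°, forward 2.8 m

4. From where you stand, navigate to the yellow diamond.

turn right 51°, forward 9.0 m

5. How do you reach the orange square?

turn right 102°, forward 1.6 m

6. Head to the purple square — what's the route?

turn right 151°, forward 9.6 m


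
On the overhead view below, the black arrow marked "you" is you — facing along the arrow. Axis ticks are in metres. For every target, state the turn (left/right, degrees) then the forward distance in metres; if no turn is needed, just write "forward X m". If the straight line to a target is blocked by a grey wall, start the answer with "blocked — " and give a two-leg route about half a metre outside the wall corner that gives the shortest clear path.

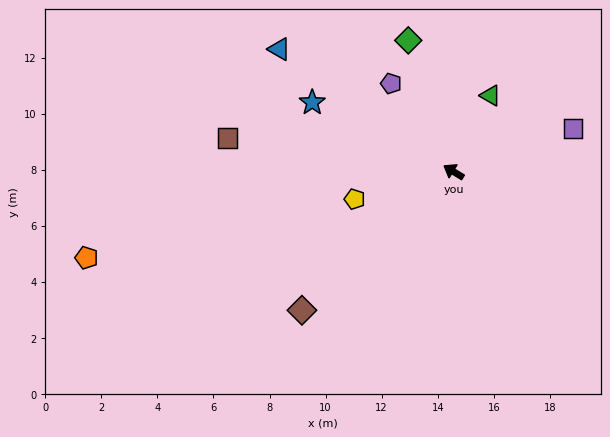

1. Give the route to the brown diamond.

turn left 74°, forward 7.3 m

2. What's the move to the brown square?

turn left 23°, forward 8.2 m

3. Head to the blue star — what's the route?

turn left 5°, forward 5.6 m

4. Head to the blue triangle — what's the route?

turn right 4°, forward 7.6 m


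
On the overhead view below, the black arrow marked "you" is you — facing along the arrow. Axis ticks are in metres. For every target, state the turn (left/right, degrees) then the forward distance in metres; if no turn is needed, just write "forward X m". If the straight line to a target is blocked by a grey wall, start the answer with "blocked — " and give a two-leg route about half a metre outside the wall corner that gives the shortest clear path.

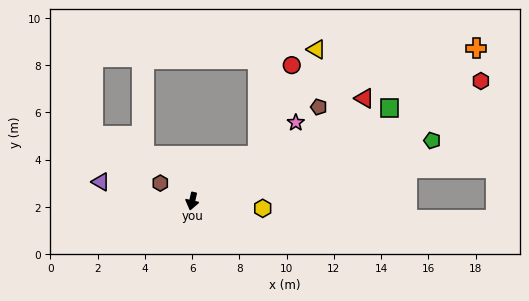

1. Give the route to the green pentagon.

turn left 117°, forward 10.5 m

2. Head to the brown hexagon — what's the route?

turn right 107°, forward 1.5 m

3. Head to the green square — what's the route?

turn left 128°, forward 9.2 m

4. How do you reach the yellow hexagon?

turn left 97°, forward 3.0 m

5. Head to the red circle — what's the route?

blocked — turn left 138°, forward 3.4 m, then turn left 34°, forward 4.1 m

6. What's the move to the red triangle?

turn left 134°, forward 8.5 m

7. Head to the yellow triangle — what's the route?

blocked — turn left 138°, forward 3.4 m, then turn left 26°, forward 5.1 m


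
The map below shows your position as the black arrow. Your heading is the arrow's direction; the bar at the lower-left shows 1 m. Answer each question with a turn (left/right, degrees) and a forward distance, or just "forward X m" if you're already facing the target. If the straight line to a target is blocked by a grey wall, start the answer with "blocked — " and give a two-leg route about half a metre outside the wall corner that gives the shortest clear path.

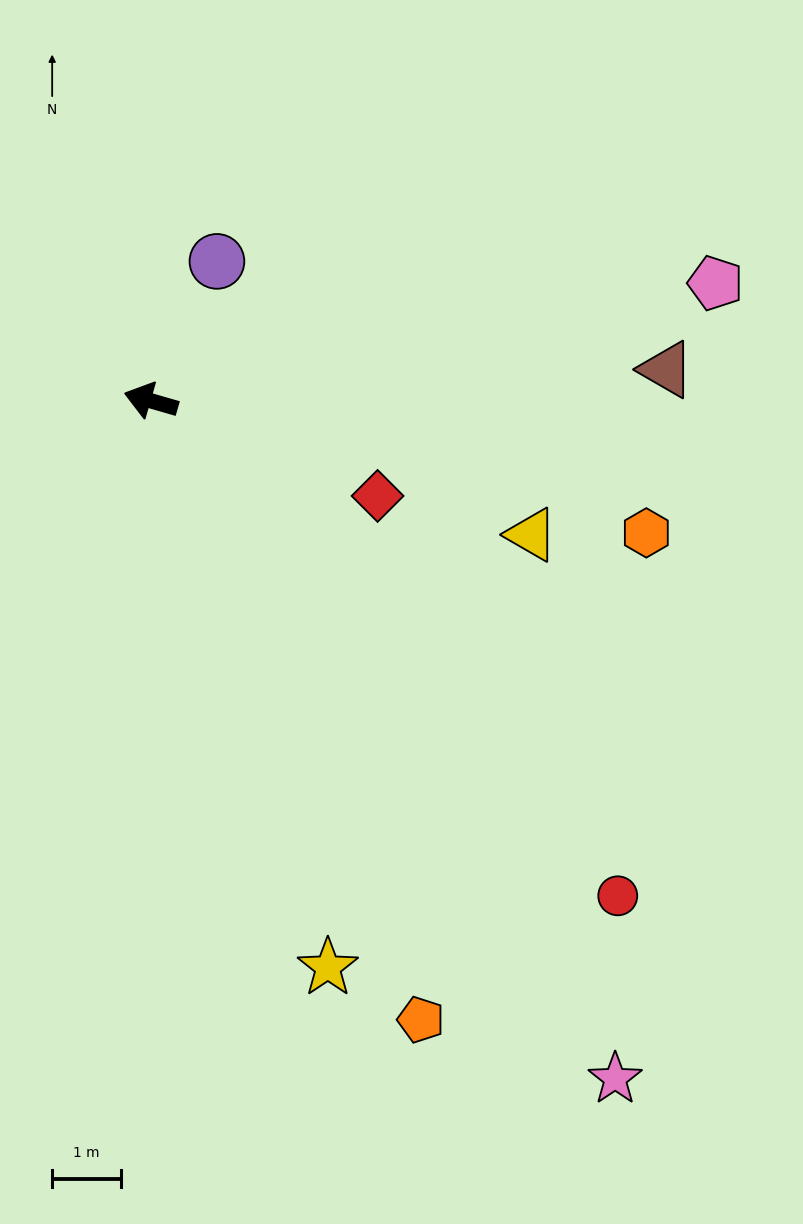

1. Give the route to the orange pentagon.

turn left 130°, forward 9.8 m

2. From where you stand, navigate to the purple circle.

turn right 99°, forward 2.2 m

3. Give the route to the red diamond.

turn left 173°, forward 3.6 m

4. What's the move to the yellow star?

turn left 123°, forward 8.6 m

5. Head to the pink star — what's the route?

turn left 141°, forward 12.0 m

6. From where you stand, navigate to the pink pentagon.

turn right 152°, forward 8.4 m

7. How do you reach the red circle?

turn left 149°, forward 9.9 m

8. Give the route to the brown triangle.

turn right 160°, forward 7.5 m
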